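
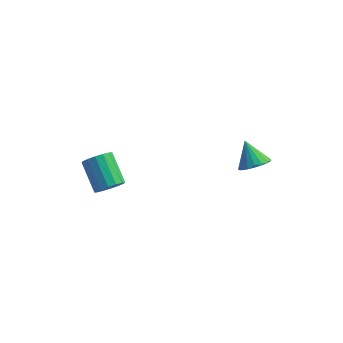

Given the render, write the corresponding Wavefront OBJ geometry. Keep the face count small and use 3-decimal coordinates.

v 3.197 1.546 -2.558
v 4.026 1.796 -2.192
v 2.443 2.294 -1.362
v 3.937 2.115 -2.448
v 3.702 2.321 -2.725
v 3.366 2.373 -2.97
v 2.997 2.262 -3.133
v 2.668 2.009 -3.182
v 2.443 1.664 -3.107
v 2.368 1.295 -2.924
v 2.457 0.977 -2.668
v 2.692 0.77 -2.391
v 3.028 0.718 -2.146
v 3.397 0.829 -1.983
v 3.726 1.082 -1.934
v 3.951 1.427 -2.009
v -2.929 -4.396 -0.195
v -2.373 -3.791 -0.313
v -3.415 -2.619 0.777
v -3.971 -3.224 0.895
v -2.656 -3.746 -0.633
v -3.698 -2.574 0.457
v -3.013 -3.875 -0.836
v -4.055 -2.703 0.255
v -3.347 -4.143 -0.866
v -4.389 -2.971 0.224
v -3.569 -4.479 -0.717
v -4.611 -3.307 0.373
v -3.62 -4.793 -0.428
v -4.662 -3.621 0.662
v -3.485 -5.001 -0.077
v -4.527 -3.829 1.013
v -3.202 -5.046 0.243
v -4.244 -3.874 1.333
v -2.845 -4.917 0.445
v -3.887 -3.745 1.536
v -2.511 -4.649 0.476
v -3.553 -3.477 1.566
v -2.289 -4.313 0.327
v -3.331 -3.141 1.417
v -2.238 -3.999 0.038
v -3.28 -2.827 1.128
f 2 1 4
f 2 4 3
f 4 1 5
f 4 5 3
f 5 1 6
f 5 6 3
f 6 1 7
f 6 7 3
f 7 1 8
f 7 8 3
f 8 1 9
f 8 9 3
f 9 1 10
f 9 10 3
f 10 1 11
f 10 11 3
f 11 1 12
f 11 12 3
f 12 1 13
f 12 13 3
f 13 1 14
f 13 14 3
f 14 1 15
f 14 15 3
f 15 1 16
f 15 16 3
f 16 1 2
f 16 2 3
f 18 17 21
f 18 21 19
f 19 21 22
f 19 22 20
f 21 17 23
f 21 23 22
f 22 23 24
f 22 24 20
f 23 17 25
f 23 25 24
f 24 25 26
f 24 26 20
f 25 17 27
f 25 27 26
f 26 27 28
f 26 28 20
f 27 17 29
f 27 29 28
f 28 29 30
f 28 30 20
f 29 17 31
f 29 31 30
f 30 31 32
f 30 32 20
f 31 17 33
f 31 33 32
f 32 33 34
f 32 34 20
f 33 17 35
f 33 35 34
f 34 35 36
f 34 36 20
f 35 17 37
f 35 37 36
f 36 37 38
f 36 38 20
f 37 17 39
f 37 39 38
f 38 39 40
f 38 40 20
f 39 17 41
f 39 41 40
f 40 41 42
f 40 42 20
f 41 17 18
f 41 18 42
f 42 18 19
f 42 19 20



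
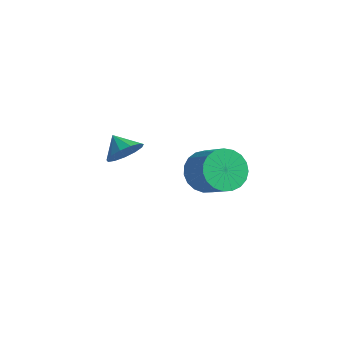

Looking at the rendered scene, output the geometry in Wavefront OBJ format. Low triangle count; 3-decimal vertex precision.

v -1.925 1.104 -3.878
v -1.386 0.967 -4.815
v -0.075 0.819 -4.039
v -0.615 0.956 -3.102
v -1.368 1.416 -4.761
v -0.057 1.269 -3.985
v -1.446 1.812 -4.554
v -0.135 1.664 -3.778
v -1.607 2.085 -4.23
v -0.296 1.937 -3.454
v -1.823 2.188 -3.845
v -0.512 2.041 -3.069
v -2.057 2.104 -3.466
v -0.746 1.957 -2.69
v -2.268 1.847 -3.158
v -0.957 1.7 -2.382
v -2.42 1.462 -2.975
v -1.109 1.314 -2.199
v -2.486 1.014 -2.947
v -1.175 0.867 -2.172
v -2.456 0.582 -3.081
v -1.145 0.435 -2.305
v -2.333 0.24 -3.352
v -1.023 0.093 -2.577
v -2.141 0.048 -3.715
v -0.83 -0.1 -2.939
v -1.911 0.038 -4.105
v -0.6 -0.11 -3.329
v -1.683 0.212 -4.456
v -0.373 0.065 -3.681
v -1.498 0.541 -4.707
v -0.187 0.393 -3.932
v -1.387 -3.713 -0.532
v -0.909 -3.385 0.062
v -2.193 -3.667 0.092
v -1.078 -3.026 -0.184
v -1.346 -2.884 -0.54
v -1.627 -3.006 -0.894
v -1.832 -3.352 -1.133
v -1.896 -3.813 -1.181
v -1.798 -4.242 -1.023
v -1.569 -4.503 -0.709
v -1.283 -4.514 -0.339
v -1.03 -4.27 -0.031
v -0.891 -3.849 0.119
f 2 1 5
f 2 5 3
f 3 5 6
f 3 6 4
f 5 1 7
f 5 7 6
f 6 7 8
f 6 8 4
f 7 1 9
f 7 9 8
f 8 9 10
f 8 10 4
f 9 1 11
f 9 11 10
f 10 11 12
f 10 12 4
f 11 1 13
f 11 13 12
f 12 13 14
f 12 14 4
f 13 1 15
f 13 15 14
f 14 15 16
f 14 16 4
f 15 1 17
f 15 17 16
f 16 17 18
f 16 18 4
f 17 1 19
f 17 19 18
f 18 19 20
f 18 20 4
f 19 1 21
f 19 21 20
f 20 21 22
f 20 22 4
f 21 1 23
f 21 23 22
f 22 23 24
f 22 24 4
f 23 1 25
f 23 25 24
f 24 25 26
f 24 26 4
f 25 1 27
f 25 27 26
f 26 27 28
f 26 28 4
f 27 1 29
f 27 29 28
f 28 29 30
f 28 30 4
f 29 1 31
f 29 31 30
f 30 31 32
f 30 32 4
f 31 1 2
f 31 2 32
f 32 2 3
f 32 3 4
f 34 33 36
f 34 36 35
f 36 33 37
f 36 37 35
f 37 33 38
f 37 38 35
f 38 33 39
f 38 39 35
f 39 33 40
f 39 40 35
f 40 33 41
f 40 41 35
f 41 33 42
f 41 42 35
f 42 33 43
f 42 43 35
f 43 33 44
f 43 44 35
f 44 33 45
f 44 45 35
f 45 33 34
f 45 34 35



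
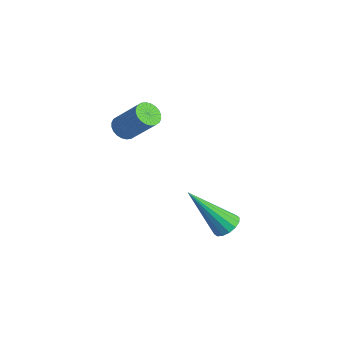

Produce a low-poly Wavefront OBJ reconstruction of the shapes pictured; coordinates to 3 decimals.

v 0.596 -3.542 3.375
v 0.915 -3.318 3.03
v 1.804 -2.875 4.141
v 1.484 -3.098 4.485
v 0.788 -3.166 3.071
v 1.676 -2.723 4.182
v 0.631 -3.07 3.158
v 1.52 -2.627 4.269
v 0.47 -3.046 3.278
v 1.358 -2.603 4.389
v 0.327 -3.098 3.413
v 1.215 -2.655 4.524
v 0.225 -3.217 3.542
v 1.114 -2.774 4.652
v 0.18 -3.386 3.645
v 1.068 -2.943 4.756
v 0.198 -3.578 3.707
v 1.086 -3.135 4.818
v 0.276 -3.765 3.719
v 1.165 -3.322 4.83
v 0.404 -3.917 3.678
v 1.292 -3.474 4.789
v 0.56 -4.013 3.591
v 1.449 -3.57 4.702
v 0.722 -4.037 3.471
v 1.61 -3.594 4.582
v 0.865 -3.985 3.336
v 1.753 -3.542 4.447
v 0.966 -3.866 3.208
v 1.855 -3.423 4.318
v 1.012 -3.697 3.104
v 1.9 -3.254 4.215
v 0.994 -3.505 3.042
v 1.882 -3.062 4.153
v 3.826 -1.424 -0.535
v 4.181 -1.156 -0.195
v 3.014 -2.496 1.155
v 3.944 -0.989 -0.203
v 3.676 -0.939 -0.3
v 3.447 -1.018 -0.46
v 3.32 -1.206 -0.64
v 3.329 -1.453 -0.792
v 3.471 -1.692 -0.876
v 3.707 -1.859 -0.868
v 3.976 -1.909 -0.771
v 4.204 -1.83 -0.611
v 4.331 -1.642 -0.431
v 4.322 -1.395 -0.278
f 2 1 5
f 2 5 3
f 3 5 6
f 3 6 4
f 5 1 7
f 5 7 6
f 6 7 8
f 6 8 4
f 7 1 9
f 7 9 8
f 8 9 10
f 8 10 4
f 9 1 11
f 9 11 10
f 10 11 12
f 10 12 4
f 11 1 13
f 11 13 12
f 12 13 14
f 12 14 4
f 13 1 15
f 13 15 14
f 14 15 16
f 14 16 4
f 15 1 17
f 15 17 16
f 16 17 18
f 16 18 4
f 17 1 19
f 17 19 18
f 18 19 20
f 18 20 4
f 19 1 21
f 19 21 20
f 20 21 22
f 20 22 4
f 21 1 23
f 21 23 22
f 22 23 24
f 22 24 4
f 23 1 25
f 23 25 24
f 24 25 26
f 24 26 4
f 25 1 27
f 25 27 26
f 26 27 28
f 26 28 4
f 27 1 29
f 27 29 28
f 28 29 30
f 28 30 4
f 29 1 31
f 29 31 30
f 30 31 32
f 30 32 4
f 31 1 33
f 31 33 32
f 32 33 34
f 32 34 4
f 33 1 2
f 33 2 34
f 34 2 3
f 34 3 4
f 36 35 38
f 36 38 37
f 38 35 39
f 38 39 37
f 39 35 40
f 39 40 37
f 40 35 41
f 40 41 37
f 41 35 42
f 41 42 37
f 42 35 43
f 42 43 37
f 43 35 44
f 43 44 37
f 44 35 45
f 44 45 37
f 45 35 46
f 45 46 37
f 46 35 47
f 46 47 37
f 47 35 48
f 47 48 37
f 48 35 36
f 48 36 37



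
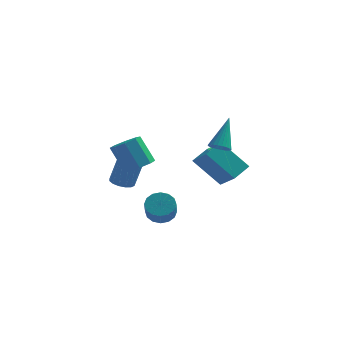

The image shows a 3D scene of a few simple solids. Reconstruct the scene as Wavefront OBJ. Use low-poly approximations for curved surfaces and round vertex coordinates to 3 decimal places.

v -0.856 -2.694 -2.236
v -0.221 -2.341 -1.979
v -0.15 -3.133 -1.067
v -0.784 -3.486 -1.324
v -0.524 -2.157 -1.796
v -0.452 -2.949 -0.884
v -0.915 -2.117 -1.73
v -0.843 -2.908 -0.818
v -1.29 -2.231 -1.8
v -1.219 -3.023 -0.888
v -1.549 -2.47 -1.987
v -1.477 -3.261 -1.075
v -1.622 -2.768 -2.241
v -1.551 -3.56 -1.328
v -1.49 -3.047 -2.493
v -1.419 -3.839 -1.581
v -1.188 -3.231 -2.676
v -1.116 -4.023 -1.764
v -0.797 -3.272 -2.742
v -0.725 -4.063 -1.83
v -0.421 -3.157 -2.672
v -0.35 -3.949 -1.76
v -0.163 -2.919 -2.485
v -0.091 -3.71 -1.573
v -0.089 -2.62 -2.232
v -0.018 -3.412 -1.319
v 1.467 3.025 -3.09
v 2.297 1.851 -2.006
v -0.02 3.35 -1.6
v 0.81 2.177 -0.516
v 2.13 3.923 -2.624
v 2.96 2.75 -1.54
v 0.643 4.249 -1.134
v 1.473 3.075 -0.05
v -2.039 -1.535 0.231
v -1.459 -1.921 0.662
v -2.24 -1.512 2.08
v -2.821 -1.125 1.649
v -1.322 -1.317 0.563
v -2.103 -0.907 1.981
v -1.606 -0.84 0.269
v -2.387 -0.43 1.687
v -2.143 -0.77 -0.047
v -2.924 -0.361 1.371
v -2.62 -1.148 -0.2
v -3.401 -0.739 1.218
v -2.757 -1.753 -0.101
v -3.538 -1.343 1.317
v -2.473 -2.23 0.193
v -3.254 -1.82 1.611
v -1.936 -2.299 0.509
v -2.717 -1.89 1.927
v -3.248 0.502 -1.954
v -2.66 0.764 -2.138
v -2.103 0.881 -0.19
v -2.692 0.618 -0.006
v -2.87 1.036 -2.095
v -2.313 1.153 -0.146
v -3.181 1.166 -2.013
v -2.624 1.282 -0.065
v -3.511 1.117 -1.916
v -2.954 1.234 0.032
v -3.77 0.903 -1.829
v -3.213 1.02 0.119
v -3.889 0.582 -1.776
v -3.332 0.699 0.173
v -3.837 0.239 -1.77
v -3.28 0.356 0.178
v -3.627 -0.033 -1.814
v -3.07 0.084 0.135
v -3.316 -0.162 -1.895
v -2.759 -0.046 0.053
v -2.986 -0.114 -1.992
v -2.429 0.003 -0.044
v -2.727 0.1 -2.079
v -2.17 0.217 -0.131
v -2.608 0.421 -2.133
v -2.051 0.538 -0.184
v 1.491 2.17 -0.008
v 1.869 1.742 0.235
v 1.849 3.39 1.588
v 2.024 1.871 0.101
v 2.097 2.046 -0.049
v 2.079 2.24 -0.193
v 1.971 2.423 -0.308
v 1.79 2.567 -0.378
v 1.564 2.651 -0.392
v 1.326 2.662 -0.347
v 1.114 2.598 -0.25
v 0.959 2.469 -0.117
v 0.885 2.294 0.033
v 0.904 2.1 0.177
v 1.012 1.917 0.293
v 1.192 1.773 0.363
v 1.419 1.689 0.376
v 1.656 1.678 0.331
f 2 1 5
f 2 5 3
f 3 5 6
f 3 6 4
f 5 1 7
f 5 7 6
f 6 7 8
f 6 8 4
f 7 1 9
f 7 9 8
f 8 9 10
f 8 10 4
f 9 1 11
f 9 11 10
f 10 11 12
f 10 12 4
f 11 1 13
f 11 13 12
f 12 13 14
f 12 14 4
f 13 1 15
f 13 15 14
f 14 15 16
f 14 16 4
f 15 1 17
f 15 17 16
f 16 17 18
f 16 18 4
f 17 1 19
f 17 19 18
f 18 19 20
f 18 20 4
f 19 1 21
f 19 21 20
f 20 21 22
f 20 22 4
f 21 1 23
f 21 23 22
f 22 23 24
f 22 24 4
f 23 1 25
f 23 25 24
f 24 25 26
f 24 26 4
f 25 1 2
f 25 2 26
f 26 2 3
f 26 3 4
f 28 30 27
f 31 28 27
f 27 30 29
f 29 31 27
f 28 34 30
f 32 28 31
f 32 34 28
f 30 34 29
f 33 31 29
f 29 34 33
f 33 32 31
f 34 32 33
f 36 35 39
f 36 39 37
f 37 39 40
f 37 40 38
f 39 35 41
f 39 41 40
f 40 41 42
f 40 42 38
f 41 35 43
f 41 43 42
f 42 43 44
f 42 44 38
f 43 35 45
f 43 45 44
f 44 45 46
f 44 46 38
f 45 35 47
f 45 47 46
f 46 47 48
f 46 48 38
f 47 35 49
f 47 49 48
f 48 49 50
f 48 50 38
f 49 35 51
f 49 51 50
f 50 51 52
f 50 52 38
f 51 35 36
f 51 36 52
f 52 36 37
f 52 37 38
f 54 53 57
f 54 57 55
f 55 57 58
f 55 58 56
f 57 53 59
f 57 59 58
f 58 59 60
f 58 60 56
f 59 53 61
f 59 61 60
f 60 61 62
f 60 62 56
f 61 53 63
f 61 63 62
f 62 63 64
f 62 64 56
f 63 53 65
f 63 65 64
f 64 65 66
f 64 66 56
f 65 53 67
f 65 67 66
f 66 67 68
f 66 68 56
f 67 53 69
f 67 69 68
f 68 69 70
f 68 70 56
f 69 53 71
f 69 71 70
f 70 71 72
f 70 72 56
f 71 53 73
f 71 73 72
f 72 73 74
f 72 74 56
f 73 53 75
f 73 75 74
f 74 75 76
f 74 76 56
f 75 53 77
f 75 77 76
f 76 77 78
f 76 78 56
f 77 53 54
f 77 54 78
f 78 54 55
f 78 55 56
f 80 79 82
f 80 82 81
f 82 79 83
f 82 83 81
f 83 79 84
f 83 84 81
f 84 79 85
f 84 85 81
f 85 79 86
f 85 86 81
f 86 79 87
f 86 87 81
f 87 79 88
f 87 88 81
f 88 79 89
f 88 89 81
f 89 79 90
f 89 90 81
f 90 79 91
f 90 91 81
f 91 79 92
f 91 92 81
f 92 79 93
f 92 93 81
f 93 79 94
f 93 94 81
f 94 79 95
f 94 95 81
f 95 79 96
f 95 96 81
f 96 79 80
f 96 80 81



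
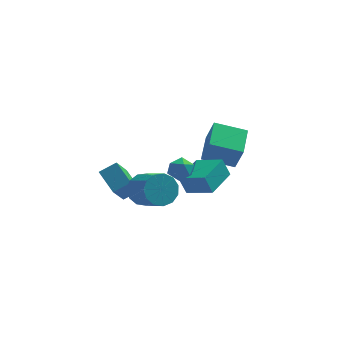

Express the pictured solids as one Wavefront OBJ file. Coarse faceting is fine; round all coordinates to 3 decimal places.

v -2.718 -1.843 0.622
v -2.081 -1.125 1.048
v -1.205 -2.459 1.984
v -1.842 -3.177 1.558
v -2.545 -1.174 1.413
v -1.669 -2.508 2.349
v -3.063 -1.436 1.526
v -2.187 -2.769 2.462
v -3.472 -1.826 1.352
v -2.596 -3.16 2.288
v -3.642 -2.222 0.947
v -2.766 -3.556 1.883
v -3.518 -2.498 0.438
v -2.642 -3.832 1.374
v -3.14 -2.566 -0.012
v -2.264 -3.899 0.924
v -2.629 -2.404 -0.261
v -1.752 -3.738 0.675
v -2.145 -2.065 -0.23
v -1.269 -3.398 0.706
v -1.844 -1.655 0.072
v -0.967 -2.988 1.008
v -1.82 -1.305 0.548
v -0.944 -2.638 1.485
v -0.403 0.14 -1.158
v -0.837 0.271 -0.036
v 0.649 1.899 -0.957
v 0.215 2.03 0.165
v 0.965 -0.75 -0.525
v 0.531 -0.619 0.597
v 2.017 1.009 -0.324
v 1.583 1.14 0.798
v -0.69 -0.844 2.429
v -0.057 -1.192 2.064
v -1.483 -1.308 1.496
v -0.85 -1.656 1.131
v -1.111 -1.937 1.844
v -0.621 -1.65 2.421
v -0.919 -0.85 1.139
v -0.429 -0.563 1.716
v -0.199 -1.196 1.267
v -0.317 -1.868 1.702
v -1.223 -0.632 1.858
v -1.341 -1.304 2.293
v -3.822 -1.059 -0.732
v -4.359 -2.147 0.677
v -4.566 0.221 -0.027
v -5.103 -0.867 1.382
v -2.877 -0.813 -0.182
v -3.414 -1.901 1.227
v -3.621 0.467 0.523
v -4.158 -0.621 1.932
v 0.536 3.306 -0.661
v 0.954 2.779 0.943
v 0.898 5.172 -0.143
v 1.316 4.645 1.462
v 2.424 3.095 -1.222
v 2.842 2.568 0.383
v 2.786 4.961 -0.703
v 3.204 4.434 0.901
f 2 1 5
f 2 5 3
f 3 5 6
f 3 6 4
f 5 1 7
f 5 7 6
f 6 7 8
f 6 8 4
f 7 1 9
f 7 9 8
f 8 9 10
f 8 10 4
f 9 1 11
f 9 11 10
f 10 11 12
f 10 12 4
f 11 1 13
f 11 13 12
f 12 13 14
f 12 14 4
f 13 1 15
f 13 15 14
f 14 15 16
f 14 16 4
f 15 1 17
f 15 17 16
f 16 17 18
f 16 18 4
f 17 1 19
f 17 19 18
f 18 19 20
f 18 20 4
f 19 1 21
f 19 21 20
f 20 21 22
f 20 22 4
f 21 1 23
f 21 23 22
f 22 23 24
f 22 24 4
f 23 1 2
f 23 2 24
f 24 2 3
f 24 3 4
f 26 28 25
f 29 26 25
f 25 28 27
f 27 29 25
f 26 32 28
f 30 26 29
f 30 32 26
f 28 32 27
f 31 29 27
f 27 32 31
f 31 30 29
f 32 30 31
f 33 44 38
f 33 38 34
f 33 34 40
f 33 40 43
f 33 43 44
f 34 38 42
f 38 44 37
f 44 43 35
f 43 40 39
f 40 34 41
f 36 42 37
f 36 37 35
f 36 35 39
f 36 39 41
f 36 41 42
f 37 42 38
f 35 37 44
f 39 35 43
f 41 39 40
f 42 41 34
f 46 48 45
f 49 46 45
f 45 48 47
f 47 49 45
f 46 52 48
f 50 46 49
f 50 52 46
f 48 52 47
f 51 49 47
f 47 52 51
f 51 50 49
f 52 50 51
f 54 56 53
f 57 54 53
f 53 56 55
f 55 57 53
f 54 60 56
f 58 54 57
f 58 60 54
f 56 60 55
f 59 57 55
f 55 60 59
f 59 58 57
f 60 58 59



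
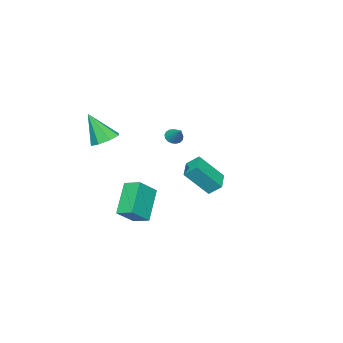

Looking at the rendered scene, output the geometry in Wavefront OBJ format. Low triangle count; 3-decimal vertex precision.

v -3.271 -0.454 0.696
v -2.832 -0.711 0.668
v -2.789 0.294 1.424
v -2.815 -0.546 0.488
v -2.902 -0.361 0.356
v -3.074 -0.196 0.302
v -3.292 -0.091 0.337
v -3.504 -0.069 0.455
v -3.663 -0.135 0.628
v -3.733 -0.274 0.816
v -3.696 -0.454 0.977
v -3.563 -0.634 1.073
v -3.362 -0.773 1.083
v -3.141 -0.838 1.004
v -2.949 -0.816 0.854
v -0.093 3.761 -0.516
v -0.284 4.389 0.024
v 0.987 4.314 -0.776
v 0.796 4.941 -0.235
v 0.704 2.839 0.835
v 0.513 3.466 1.376
v 1.784 3.391 0.576
v 1.593 4.019 1.116
v 0.77 -0.241 -3.822
v -0.56 -0.67 -2.309
v 0.773 0.71 -3.55
v -0.557 0.282 -2.037
v 1.877 -0.502 -2.923
v 0.547 -0.93 -1.41
v 1.88 0.45 -2.651
v 0.55 0.021 -1.138
v 3.595 0.089 2.801
v 4.365 0.267 2.781
v 3.825 -0.729 4.399
v 4.034 0.697 3.049
v 3.447 0.771 3.171
v 2.946 0.445 3.077
v 2.826 -0.089 2.821
v 3.156 -0.519 2.553
v 3.743 -0.593 2.431
v 4.244 -0.268 2.525
f 2 1 4
f 2 4 3
f 4 1 5
f 4 5 3
f 5 1 6
f 5 6 3
f 6 1 7
f 6 7 3
f 7 1 8
f 7 8 3
f 8 1 9
f 8 9 3
f 9 1 10
f 9 10 3
f 10 1 11
f 10 11 3
f 11 1 12
f 11 12 3
f 12 1 13
f 12 13 3
f 13 1 14
f 13 14 3
f 14 1 15
f 14 15 3
f 15 1 2
f 15 2 3
f 17 19 16
f 20 17 16
f 16 19 18
f 18 20 16
f 17 23 19
f 21 17 20
f 21 23 17
f 19 23 18
f 22 20 18
f 18 23 22
f 22 21 20
f 23 21 22
f 25 27 24
f 28 25 24
f 24 27 26
f 26 28 24
f 25 31 27
f 29 25 28
f 29 31 25
f 27 31 26
f 30 28 26
f 26 31 30
f 30 29 28
f 31 29 30
f 33 32 35
f 33 35 34
f 35 32 36
f 35 36 34
f 36 32 37
f 36 37 34
f 37 32 38
f 37 38 34
f 38 32 39
f 38 39 34
f 39 32 40
f 39 40 34
f 40 32 41
f 40 41 34
f 41 32 33
f 41 33 34



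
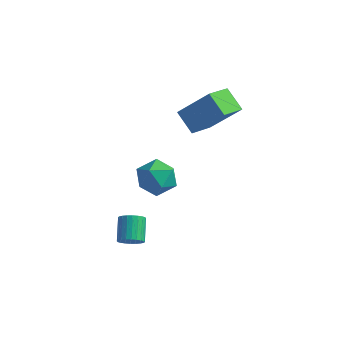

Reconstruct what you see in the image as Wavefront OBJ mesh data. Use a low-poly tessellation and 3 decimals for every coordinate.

v 2.711 -3.485 0.84
v 3.471 -3.801 1.285
v 1.829 -4.119 1.895
v 2.589 -4.435 2.34
v 2.405 -3.518 2.322
v 2.95 -3.126 1.671
v 2.35 -4.794 1.509
v 2.895 -4.402 0.858
v 3.247 -4.611 1.699
v 3.282 -3.822 2.202
v 2.018 -4.098 0.978
v 2.053 -3.309 1.481
v 1.614 -4.291 -2.711
v 1.989 -4.445 -2.31
v 1.56 -3.602 -1.588
v 1.186 -3.449 -1.989
v 2.105 -4.291 -2.421
v 1.676 -3.448 -1.699
v 2.146 -4.137 -2.576
v 1.717 -3.294 -1.854
v 2.106 -4.006 -2.752
v 1.677 -3.163 -2.03
v 1.992 -3.919 -2.921
v 1.563 -3.076 -2.199
v 1.82 -3.889 -3.059
v 1.391 -3.046 -2.337
v 1.616 -3.92 -3.144
v 1.187 -3.077 -2.421
v 1.413 -4.008 -3.162
v 0.984 -3.165 -2.44
v 1.24 -4.138 -3.112
v 0.811 -3.295 -2.39
v 1.124 -4.292 -3.001
v 0.695 -3.449 -2.279
v 1.083 -4.446 -2.846
v 0.654 -3.603 -2.124
v 1.123 -4.577 -2.67
v 0.694 -3.734 -1.948
v 1.237 -4.664 -2.501
v 0.808 -3.821 -1.779
v 1.409 -4.694 -2.363
v 0.98 -3.851 -1.641
v 1.613 -4.663 -2.279
v 1.184 -3.82 -1.556
v 1.816 -4.575 -2.26
v 1.387 -3.732 -1.538
v 2.211 -0.225 1.532
v 1.308 0.153 2.276
v 2.386 1.051 1.094
v 1.482 1.429 1.838
v 3.538 0.091 2.982
v 2.634 0.469 3.726
v 3.712 1.367 2.544
v 2.809 1.745 3.288
f 1 12 6
f 1 6 2
f 1 2 8
f 1 8 11
f 1 11 12
f 2 6 10
f 6 12 5
f 12 11 3
f 11 8 7
f 8 2 9
f 4 10 5
f 4 5 3
f 4 3 7
f 4 7 9
f 4 9 10
f 5 10 6
f 3 5 12
f 7 3 11
f 9 7 8
f 10 9 2
f 14 13 17
f 14 17 15
f 15 17 18
f 15 18 16
f 17 13 19
f 17 19 18
f 18 19 20
f 18 20 16
f 19 13 21
f 19 21 20
f 20 21 22
f 20 22 16
f 21 13 23
f 21 23 22
f 22 23 24
f 22 24 16
f 23 13 25
f 23 25 24
f 24 25 26
f 24 26 16
f 25 13 27
f 25 27 26
f 26 27 28
f 26 28 16
f 27 13 29
f 27 29 28
f 28 29 30
f 28 30 16
f 29 13 31
f 29 31 30
f 30 31 32
f 30 32 16
f 31 13 33
f 31 33 32
f 32 33 34
f 32 34 16
f 33 13 35
f 33 35 34
f 34 35 36
f 34 36 16
f 35 13 37
f 35 37 36
f 36 37 38
f 36 38 16
f 37 13 39
f 37 39 38
f 38 39 40
f 38 40 16
f 39 13 41
f 39 41 40
f 40 41 42
f 40 42 16
f 41 13 43
f 41 43 42
f 42 43 44
f 42 44 16
f 43 13 45
f 43 45 44
f 44 45 46
f 44 46 16
f 45 13 14
f 45 14 46
f 46 14 15
f 46 15 16
f 48 50 47
f 51 48 47
f 47 50 49
f 49 51 47
f 48 54 50
f 52 48 51
f 52 54 48
f 50 54 49
f 53 51 49
f 49 54 53
f 53 52 51
f 54 52 53



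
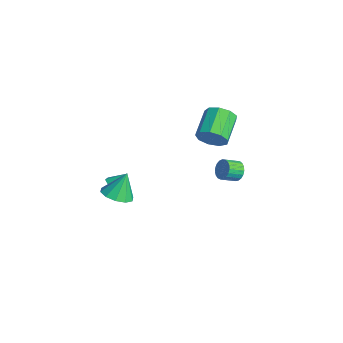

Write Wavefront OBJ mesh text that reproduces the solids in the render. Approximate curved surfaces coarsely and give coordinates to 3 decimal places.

v -2.645 -3.497 -2.854
v -2.062 -2.992 -3.211
v -2.635 -2.883 -1.966
v -2.596 -2.8 -3.337
v -3.153 -2.935 -3.238
v -3.472 -3.333 -2.959
v -3.404 -3.808 -2.631
v -2.981 -4.138 -2.407
v -2.4 -4.168 -2.392
v -1.934 -3.884 -2.594
v -1.801 -3.42 -2.917
v 2.213 2.49 0.413
v 2.802 2.711 0.804
v 2.855 1.731 1.277
v 2.267 1.51 0.887
v 2.569 2.788 0.99
v 2.623 1.808 1.463
v 2.275 2.814 1.076
v 2.328 1.833 1.549
v 1.97 2.783 1.048
v 2.023 1.803 1.521
v 1.707 2.702 0.91
v 1.761 1.722 1.383
v 1.532 2.584 0.686
v 1.585 1.604 1.159
v 1.474 2.45 0.415
v 1.528 1.47 0.888
v 1.545 2.323 0.144
v 1.598 1.343 0.617
v 1.731 2.225 -0.081
v 1.784 1.245 0.392
v 2 2.173 -0.22
v 2.054 1.192 0.253
v 2.306 2.175 -0.25
v 2.36 1.195 0.224
v 2.596 2.232 -0.165
v 2.65 1.252 0.309
v 2.82 2.334 0.02
v 2.874 1.353 0.494
v 2.939 2.462 0.273
v 2.993 1.482 0.747
v 2.933 2.596 0.55
v 2.986 1.615 1.024
v -0.112 -4.368 -1.58
v 0.655 -3.648 -1.824
v -0.268 -3.632 0.1
v 0.065 -3.386 -1.993
v -0.593 -3.499 -2.005
v -1.067 -3.944 -1.854
v -1.176 -4.551 -1.598
v -0.879 -5.088 -1.336
v -0.289 -5.35 -1.166
v 0.369 -5.236 -1.155
v 0.843 -4.791 -1.305
v 0.952 -4.184 -1.561
v -2.661 2.841 -0.223
v -1.951 3.164 0.524
v -3.489 4.402 1.45
v -4.199 4.079 0.703
v -1.933 3.621 -0.056
v -3.471 4.859 0.87
v -2.255 3.713 -0.714
v -3.793 4.951 0.212
v -2.768 3.397 -1.143
v -4.305 4.635 -0.217
v -3.23 2.821 -1.141
v -4.768 4.059 -0.215
v -3.426 2.254 -0.709
v -4.964 3.492 0.217
v -3.265 1.962 -0.05
v -4.802 3.2 0.876
v -2.821 2.082 0.528
v -4.358 3.319 1.454
v -2.302 2.556 0.755
v -3.839 3.794 1.681
f 2 1 4
f 2 4 3
f 4 1 5
f 4 5 3
f 5 1 6
f 5 6 3
f 6 1 7
f 6 7 3
f 7 1 8
f 7 8 3
f 8 1 9
f 8 9 3
f 9 1 10
f 9 10 3
f 10 1 11
f 10 11 3
f 11 1 2
f 11 2 3
f 13 12 16
f 13 16 14
f 14 16 17
f 14 17 15
f 16 12 18
f 16 18 17
f 17 18 19
f 17 19 15
f 18 12 20
f 18 20 19
f 19 20 21
f 19 21 15
f 20 12 22
f 20 22 21
f 21 22 23
f 21 23 15
f 22 12 24
f 22 24 23
f 23 24 25
f 23 25 15
f 24 12 26
f 24 26 25
f 25 26 27
f 25 27 15
f 26 12 28
f 26 28 27
f 27 28 29
f 27 29 15
f 28 12 30
f 28 30 29
f 29 30 31
f 29 31 15
f 30 12 32
f 30 32 31
f 31 32 33
f 31 33 15
f 32 12 34
f 32 34 33
f 33 34 35
f 33 35 15
f 34 12 36
f 34 36 35
f 35 36 37
f 35 37 15
f 36 12 38
f 36 38 37
f 37 38 39
f 37 39 15
f 38 12 40
f 38 40 39
f 39 40 41
f 39 41 15
f 40 12 42
f 40 42 41
f 41 42 43
f 41 43 15
f 42 12 13
f 42 13 43
f 43 13 14
f 43 14 15
f 45 44 47
f 45 47 46
f 47 44 48
f 47 48 46
f 48 44 49
f 48 49 46
f 49 44 50
f 49 50 46
f 50 44 51
f 50 51 46
f 51 44 52
f 51 52 46
f 52 44 53
f 52 53 46
f 53 44 54
f 53 54 46
f 54 44 55
f 54 55 46
f 55 44 45
f 55 45 46
f 57 56 60
f 57 60 58
f 58 60 61
f 58 61 59
f 60 56 62
f 60 62 61
f 61 62 63
f 61 63 59
f 62 56 64
f 62 64 63
f 63 64 65
f 63 65 59
f 64 56 66
f 64 66 65
f 65 66 67
f 65 67 59
f 66 56 68
f 66 68 67
f 67 68 69
f 67 69 59
f 68 56 70
f 68 70 69
f 69 70 71
f 69 71 59
f 70 56 72
f 70 72 71
f 71 72 73
f 71 73 59
f 72 56 74
f 72 74 73
f 73 74 75
f 73 75 59
f 74 56 57
f 74 57 75
f 75 57 58
f 75 58 59



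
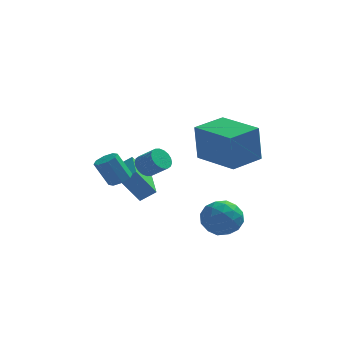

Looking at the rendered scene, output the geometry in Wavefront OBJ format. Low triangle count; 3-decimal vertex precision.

v 0.549 -2.24 -0.081
v 0.414 -2.218 1.693
v 1.731 -1.135 -0.006
v 1.596 -1.113 1.769
v 2.024 -3.827 0.051
v 1.889 -3.805 1.826
v 3.206 -2.722 0.127
v 3.071 -2.7 1.901
v -1.596 -3.674 0.123
v -1.22 -3.704 -0.305
v -0.528 -4.077 0.33
v -0.904 -4.046 0.757
v -1.181 -3.472 -0.212
v -0.489 -3.844 0.423
v -1.224 -3.279 -0.052
v -0.532 -3.651 0.583
v -1.34 -3.165 0.142
v -0.648 -3.537 0.777
v -1.507 -3.151 0.332
v -0.815 -3.523 0.967
v -1.692 -3.241 0.481
v -1 -3.613 1.116
v -1.858 -3.417 0.559
v -1.166 -3.789 1.194
v -1.972 -3.643 0.55
v -1.28 -4.016 1.185
v -2.011 -3.876 0.457
v -1.319 -4.248 1.092
v -1.968 -4.069 0.297
v -1.276 -4.441 0.932
v -1.852 -4.183 0.103
v -1.16 -4.555 0.738
v -1.685 -4.197 -0.087
v -0.993 -4.569 0.548
v -1.5 -4.107 -0.236
v -0.808 -4.479 0.399
v -1.334 -3.931 -0.314
v -0.642 -4.303 0.321
v -2.849 0.233 -2.8
v -2.131 0.344 -2.303
v -3.104 2.235 -2.879
v -2.387 2.346 -2.382
v -1.973 0.294 -4.078
v -1.256 0.405 -3.581
v -2.229 2.296 -4.157
v -1.511 2.407 -3.66
v -2.79 -0.16 -2.513
v -2.357 -0.47 -2.258
v -2.998 -0.37 -1.051
v -3.43 -0.06 -1.307
v -2.278 -0.025 -2.253
v -2.918 0.074 -1.046
v -2.498 0.34 -2.4
v -3.139 0.44 -1.193
v -2.889 0.413 -2.614
v -3.53 0.513 -1.407
v -3.222 0.15 -2.769
v -3.863 0.25 -1.562
v -3.302 -0.294 -2.774
v -3.942 -0.195 -1.567
v -3.081 -0.66 -2.627
v -3.722 -0.56 -1.42
v -2.69 -0.733 -2.413
v -3.331 -0.633 -1.206
v 0.67 -2.564 -3.312
v 1.109 -2.262 -4.145
v 2.071 -3.118 -2.775
v 2.51 -2.816 -3.608
v 2.174 -2.152 -2.957
v 1.308 -1.81 -3.29
v 1.872 -3.57 -3.63
v 1.006 -3.228 -3.963
v 1.851 -2.885 -4.342
v 2.038 -2.008 -3.926
v 1.142 -3.372 -2.994
v 1.329 -2.495 -2.578
v 0.767 -2.365 -3.776
v 2.413 -3.015 -3.144
v 2.216 -2.625 -2.762
v 2.474 -2.448 -3.251
v 0.884 -2.098 -3.273
v 1.142 -1.921 -3.763
v 1.768 -1.856 -3.064
v 2.038 -3.459 -3.157
v 2.296 -3.282 -3.647
v 0.706 -2.932 -3.669
v 0.964 -2.755 -4.158
v 1.412 -3.524 -3.856
v 1.461 -2.553 -4.381
v 2.284 -2.878 -4.065
v 1.909 -3.322 -4.078
v 1.4 -3.121 -4.274
v 1.571 -2.038 -4.136
v 2.394 -2.363 -3.82
v 2.197 -1.973 -3.438
v 1.688 -1.771 -3.634
v 2.007 -2.403 -4.252
v 0.786 -3.017 -3.1
v 1.609 -3.342 -2.784
v 1.492 -3.609 -3.286
v 0.983 -3.407 -3.482
v 0.896 -2.502 -2.855
v 1.719 -2.827 -2.539
v 1.78 -2.259 -2.646
v 1.271 -2.058 -2.842
v 1.173 -2.977 -2.668
f 2 4 1
f 5 2 1
f 1 4 3
f 3 5 1
f 2 8 4
f 6 2 5
f 6 8 2
f 4 8 3
f 7 5 3
f 3 8 7
f 7 6 5
f 8 6 7
f 10 9 13
f 10 13 11
f 11 13 14
f 11 14 12
f 13 9 15
f 13 15 14
f 14 15 16
f 14 16 12
f 15 9 17
f 15 17 16
f 16 17 18
f 16 18 12
f 17 9 19
f 17 19 18
f 18 19 20
f 18 20 12
f 19 9 21
f 19 21 20
f 20 21 22
f 20 22 12
f 21 9 23
f 21 23 22
f 22 23 24
f 22 24 12
f 23 9 25
f 23 25 24
f 24 25 26
f 24 26 12
f 25 9 27
f 25 27 26
f 26 27 28
f 26 28 12
f 27 9 29
f 27 29 28
f 28 29 30
f 28 30 12
f 29 9 31
f 29 31 30
f 30 31 32
f 30 32 12
f 31 9 33
f 31 33 32
f 32 33 34
f 32 34 12
f 33 9 35
f 33 35 34
f 34 35 36
f 34 36 12
f 35 9 37
f 35 37 36
f 36 37 38
f 36 38 12
f 37 9 10
f 37 10 38
f 38 10 11
f 38 11 12
f 40 42 39
f 43 40 39
f 39 42 41
f 41 43 39
f 40 46 42
f 44 40 43
f 44 46 40
f 42 46 41
f 45 43 41
f 41 46 45
f 45 44 43
f 46 44 45
f 48 47 51
f 48 51 49
f 49 51 52
f 49 52 50
f 51 47 53
f 51 53 52
f 52 53 54
f 52 54 50
f 53 47 55
f 53 55 54
f 54 55 56
f 54 56 50
f 55 47 57
f 55 57 56
f 56 57 58
f 56 58 50
f 57 47 59
f 57 59 58
f 58 59 60
f 58 60 50
f 59 47 61
f 59 61 60
f 60 61 62
f 60 62 50
f 61 47 63
f 61 63 62
f 62 63 64
f 62 64 50
f 63 47 48
f 63 48 64
f 64 48 49
f 64 49 50
f 65 102 81
f 102 76 105
f 81 105 70
f 102 105 81
f 65 81 77
f 81 70 82
f 77 82 66
f 81 82 77
f 65 77 86
f 77 66 87
f 86 87 72
f 77 87 86
f 65 86 98
f 86 72 101
f 98 101 75
f 86 101 98
f 65 98 102
f 98 75 106
f 102 106 76
f 98 106 102
f 66 82 93
f 82 70 96
f 93 96 74
f 82 96 93
f 70 105 83
f 105 76 104
f 83 104 69
f 105 104 83
f 76 106 103
f 106 75 99
f 103 99 67
f 106 99 103
f 75 101 100
f 101 72 88
f 100 88 71
f 101 88 100
f 72 87 92
f 87 66 89
f 92 89 73
f 87 89 92
f 68 94 80
f 94 74 95
f 80 95 69
f 94 95 80
f 68 80 78
f 80 69 79
f 78 79 67
f 80 79 78
f 68 78 85
f 78 67 84
f 85 84 71
f 78 84 85
f 68 85 90
f 85 71 91
f 90 91 73
f 85 91 90
f 68 90 94
f 90 73 97
f 94 97 74
f 90 97 94
f 69 95 83
f 95 74 96
f 83 96 70
f 95 96 83
f 67 79 103
f 79 69 104
f 103 104 76
f 79 104 103
f 71 84 100
f 84 67 99
f 100 99 75
f 84 99 100
f 73 91 92
f 91 71 88
f 92 88 72
f 91 88 92
f 74 97 93
f 97 73 89
f 93 89 66
f 97 89 93



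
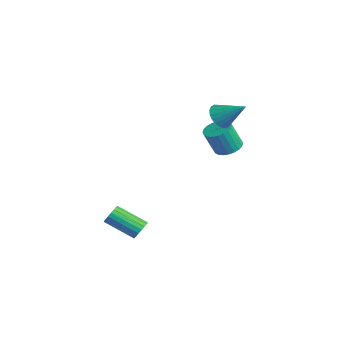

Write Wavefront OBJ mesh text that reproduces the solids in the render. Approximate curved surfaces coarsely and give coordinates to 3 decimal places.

v 0.545 2.706 2.392
v 1.031 1.98 2.495
v 1.755 3.674 3.508
v 1.182 2.131 2.198
v 1.224 2.383 1.936
v 1.148 2.69 1.752
v 0.968 2.999 1.678
v 0.714 3.259 1.729
v 0.431 3.422 1.894
v 0.168 3.462 2.145
v -0.03 3.371 2.439
v -0.129 3.165 2.724
v -0.111 2.88 2.953
v 0.02 2.564 3.084
v 0.242 2.273 3.096
v 0.516 2.057 2.986
v 0.795 1.953 2.773
v 0.103 3.42 -0.381
v 0.697 2.839 -0.636
v 0.692 2.138 0.945
v 0.097 2.72 1.201
v 0.895 3.091 -0.524
v 0.89 2.39 1.058
v 0.972 3.393 -0.39
v 0.967 2.693 1.192
v 0.917 3.699 -0.255
v 0.912 2.999 1.327
v 0.738 3.963 -0.138
v 0.732 3.263 1.444
v 0.462 4.144 -0.059
v 0.456 3.444 1.523
v 0.131 4.215 -0.029
v 0.126 3.515 1.553
v -0.204 4.165 -0.052
v -0.209 3.465 1.53
v -0.492 4.002 -0.125
v -0.497 3.301 1.456
v -0.69 3.75 -0.238
v -0.695 3.049 1.344
v -0.767 3.447 -0.372
v -0.772 2.747 1.21
v -0.712 3.141 -0.507
v -0.717 2.441 1.075
v -0.532 2.877 -0.624
v -0.538 2.177 0.958
v -0.256 2.696 -0.703
v -0.262 1.996 0.879
v 0.074 2.625 -0.733
v 0.069 1.925 0.849
v 0.409 2.675 -0.71
v 0.404 1.975 0.872
v 3.259 -3.151 -3.954
v 3.702 -3.616 -4.055
v 2.563 -4.914 -3.067
v 2.121 -4.449 -2.966
v 3.787 -3.499 -3.804
v 2.648 -4.798 -2.816
v 3.768 -3.314 -3.583
v 2.629 -4.613 -2.595
v 3.647 -3.096 -3.436
v 2.509 -4.395 -2.447
v 3.45 -2.889 -3.391
v 2.312 -4.188 -2.402
v 3.215 -2.734 -3.457
v 2.077 -4.033 -2.469
v 2.989 -2.661 -3.622
v 1.851 -3.96 -2.634
v 2.817 -2.686 -3.853
v 1.678 -3.984 -2.865
v 2.732 -2.802 -4.104
v 1.593 -4.101 -3.116
v 2.751 -2.987 -4.325
v 1.612 -4.286 -3.337
v 2.871 -3.205 -4.473
v 1.733 -4.504 -3.484
v 3.068 -3.412 -4.518
v 1.93 -4.711 -3.529
v 3.303 -3.567 -4.451
v 2.165 -4.866 -3.463
v 3.529 -3.64 -4.286
v 2.391 -4.939 -3.298
f 2 1 4
f 2 4 3
f 4 1 5
f 4 5 3
f 5 1 6
f 5 6 3
f 6 1 7
f 6 7 3
f 7 1 8
f 7 8 3
f 8 1 9
f 8 9 3
f 9 1 10
f 9 10 3
f 10 1 11
f 10 11 3
f 11 1 12
f 11 12 3
f 12 1 13
f 12 13 3
f 13 1 14
f 13 14 3
f 14 1 15
f 14 15 3
f 15 1 16
f 15 16 3
f 16 1 17
f 16 17 3
f 17 1 2
f 17 2 3
f 19 18 22
f 19 22 20
f 20 22 23
f 20 23 21
f 22 18 24
f 22 24 23
f 23 24 25
f 23 25 21
f 24 18 26
f 24 26 25
f 25 26 27
f 25 27 21
f 26 18 28
f 26 28 27
f 27 28 29
f 27 29 21
f 28 18 30
f 28 30 29
f 29 30 31
f 29 31 21
f 30 18 32
f 30 32 31
f 31 32 33
f 31 33 21
f 32 18 34
f 32 34 33
f 33 34 35
f 33 35 21
f 34 18 36
f 34 36 35
f 35 36 37
f 35 37 21
f 36 18 38
f 36 38 37
f 37 38 39
f 37 39 21
f 38 18 40
f 38 40 39
f 39 40 41
f 39 41 21
f 40 18 42
f 40 42 41
f 41 42 43
f 41 43 21
f 42 18 44
f 42 44 43
f 43 44 45
f 43 45 21
f 44 18 46
f 44 46 45
f 45 46 47
f 45 47 21
f 46 18 48
f 46 48 47
f 47 48 49
f 47 49 21
f 48 18 50
f 48 50 49
f 49 50 51
f 49 51 21
f 50 18 19
f 50 19 51
f 51 19 20
f 51 20 21
f 53 52 56
f 53 56 54
f 54 56 57
f 54 57 55
f 56 52 58
f 56 58 57
f 57 58 59
f 57 59 55
f 58 52 60
f 58 60 59
f 59 60 61
f 59 61 55
f 60 52 62
f 60 62 61
f 61 62 63
f 61 63 55
f 62 52 64
f 62 64 63
f 63 64 65
f 63 65 55
f 64 52 66
f 64 66 65
f 65 66 67
f 65 67 55
f 66 52 68
f 66 68 67
f 67 68 69
f 67 69 55
f 68 52 70
f 68 70 69
f 69 70 71
f 69 71 55
f 70 52 72
f 70 72 71
f 71 72 73
f 71 73 55
f 72 52 74
f 72 74 73
f 73 74 75
f 73 75 55
f 74 52 76
f 74 76 75
f 75 76 77
f 75 77 55
f 76 52 78
f 76 78 77
f 77 78 79
f 77 79 55
f 78 52 80
f 78 80 79
f 79 80 81
f 79 81 55
f 80 52 53
f 80 53 81
f 81 53 54
f 81 54 55



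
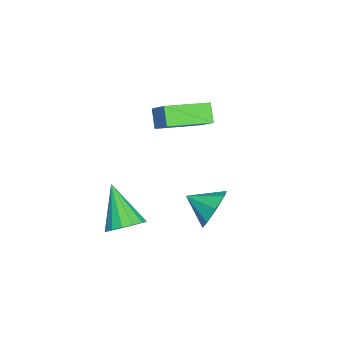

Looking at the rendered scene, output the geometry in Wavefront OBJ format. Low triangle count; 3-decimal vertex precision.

v 2.311 -0.025 -1.493
v 3.002 0.15 -0.85
v 2.149 -1.175 -1.007
v 2.337 0.346 -0.608
v 1.657 0.325 -0.884
v 1.36 0.1 -1.517
v 1.62 -0.199 -2.136
v 2.285 -0.395 -2.378
v 2.966 -0.374 -2.102
v 3.263 -0.149 -1.469
v -2.214 -3.405 0.411
v -1.579 -2.776 1.166
v -3.366 -1.727 -0.017
v -2.731 -1.098 0.737
v -1.589 -3.162 -0.317
v -0.954 -2.533 0.437
v -2.741 -1.484 -0.746
v -2.106 -0.855 0.009
v 2.475 -3.491 -3.047
v 3.156 -3.88 -2.694
v 1.245 -4.329 -1.593
v 3.13 -3.485 -2.489
v 2.928 -3.092 -2.434
v 2.604 -2.806 -2.543
v 2.246 -2.704 -2.787
v 1.95 -2.813 -3.1
v 1.794 -3.103 -3.4
v 1.821 -3.497 -3.604
v 2.023 -3.89 -3.66
v 2.346 -4.176 -3.551
v 2.704 -4.278 -3.307
v 3.001 -4.17 -2.993
f 2 1 4
f 2 4 3
f 4 1 5
f 4 5 3
f 5 1 6
f 5 6 3
f 6 1 7
f 6 7 3
f 7 1 8
f 7 8 3
f 8 1 9
f 8 9 3
f 9 1 10
f 9 10 3
f 10 1 2
f 10 2 3
f 12 14 11
f 15 12 11
f 11 14 13
f 13 15 11
f 12 18 14
f 16 12 15
f 16 18 12
f 14 18 13
f 17 15 13
f 13 18 17
f 17 16 15
f 18 16 17
f 20 19 22
f 20 22 21
f 22 19 23
f 22 23 21
f 23 19 24
f 23 24 21
f 24 19 25
f 24 25 21
f 25 19 26
f 25 26 21
f 26 19 27
f 26 27 21
f 27 19 28
f 27 28 21
f 28 19 29
f 28 29 21
f 29 19 30
f 29 30 21
f 30 19 31
f 30 31 21
f 31 19 32
f 31 32 21
f 32 19 20
f 32 20 21



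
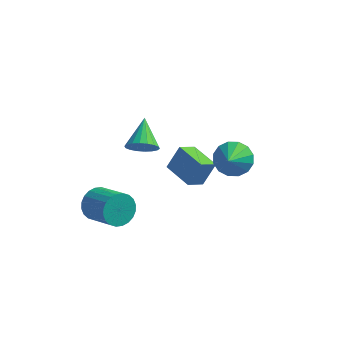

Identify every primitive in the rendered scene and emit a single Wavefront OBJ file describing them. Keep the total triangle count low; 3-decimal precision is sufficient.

v 3.235 -0.717 1.713
v 3.811 -0.157 2.358
v 3.345 -2.023 2.747
v 3.308 -0.075 2.515
v 2.786 -0.165 2.457
v 2.384 -0.403 2.2
v 2.21 -0.724 1.812
v 2.311 -1.044 1.397
v 2.659 -1.276 1.067
v 3.162 -1.359 0.91
v 3.685 -1.269 0.968
v 4.086 -1.031 1.226
v 4.26 -0.709 1.613
v 4.159 -0.39 2.028
v -3.56 -1.741 -3.085
v -2.968 -1.433 -3.829
v -1.448 -2.35 -3
v -2.04 -2.659 -2.255
v -2.93 -1.14 -3.575
v -1.409 -2.057 -2.746
v -2.988 -0.938 -3.246
v -1.467 -1.855 -2.417
v -3.132 -0.858 -2.893
v -1.612 -1.775 -2.063
v -3.342 -0.913 -2.569
v -1.822 -1.83 -1.739
v -3.586 -1.094 -2.323
v -2.065 -2.011 -1.493
v -3.825 -1.374 -2.193
v -2.304 -2.291 -1.364
v -4.024 -1.709 -2.199
v -2.503 -2.626 -1.37
v -4.152 -2.05 -2.34
v -2.632 -2.967 -1.511
v -4.191 -2.343 -2.594
v -2.67 -3.26 -1.765
v -4.133 -2.545 -2.923
v -2.612 -3.462 -2.094
v -3.988 -2.625 -3.277
v -2.468 -3.542 -2.447
v -3.778 -2.57 -3.601
v -2.258 -3.487 -2.771
v -3.535 -2.389 -3.847
v -2.014 -3.306 -3.017
v -3.296 -2.109 -3.976
v -1.775 -3.026 -3.147
v -3.097 -1.774 -3.97
v -1.576 -2.691 -3.141
v 0.432 0.798 -2.676
v 0.944 1.382 -1.37
v -1.047 1.817 -2.552
v -0.535 2.401 -1.246
v 0.975 1.659 -3.274
v 1.487 2.243 -1.968
v -0.504 2.678 -3.15
v 0.008 3.262 -1.844
v -2.471 2.085 -1.56
v -1.588 2.153 -1.312
v -2.869 3.675 -0.58
v -1.601 2.365 -1.662
v -1.786 2.522 -1.991
v -2.107 2.592 -2.236
v -2.5 2.562 -2.346
v -2.888 2.437 -2.301
v -3.192 2.242 -2.109
v -3.354 2.017 -1.808
v -3.341 1.804 -1.458
v -3.156 1.648 -1.128
v -2.835 1.577 -0.884
v -2.442 1.608 -0.774
v -2.055 1.733 -0.819
v -1.75 1.927 -1.011
f 2 1 4
f 2 4 3
f 4 1 5
f 4 5 3
f 5 1 6
f 5 6 3
f 6 1 7
f 6 7 3
f 7 1 8
f 7 8 3
f 8 1 9
f 8 9 3
f 9 1 10
f 9 10 3
f 10 1 11
f 10 11 3
f 11 1 12
f 11 12 3
f 12 1 13
f 12 13 3
f 13 1 14
f 13 14 3
f 14 1 2
f 14 2 3
f 16 15 19
f 16 19 17
f 17 19 20
f 17 20 18
f 19 15 21
f 19 21 20
f 20 21 22
f 20 22 18
f 21 15 23
f 21 23 22
f 22 23 24
f 22 24 18
f 23 15 25
f 23 25 24
f 24 25 26
f 24 26 18
f 25 15 27
f 25 27 26
f 26 27 28
f 26 28 18
f 27 15 29
f 27 29 28
f 28 29 30
f 28 30 18
f 29 15 31
f 29 31 30
f 30 31 32
f 30 32 18
f 31 15 33
f 31 33 32
f 32 33 34
f 32 34 18
f 33 15 35
f 33 35 34
f 34 35 36
f 34 36 18
f 35 15 37
f 35 37 36
f 36 37 38
f 36 38 18
f 37 15 39
f 37 39 38
f 38 39 40
f 38 40 18
f 39 15 41
f 39 41 40
f 40 41 42
f 40 42 18
f 41 15 43
f 41 43 42
f 42 43 44
f 42 44 18
f 43 15 45
f 43 45 44
f 44 45 46
f 44 46 18
f 45 15 47
f 45 47 46
f 46 47 48
f 46 48 18
f 47 15 16
f 47 16 48
f 48 16 17
f 48 17 18
f 50 52 49
f 53 50 49
f 49 52 51
f 51 53 49
f 50 56 52
f 54 50 53
f 54 56 50
f 52 56 51
f 55 53 51
f 51 56 55
f 55 54 53
f 56 54 55
f 58 57 60
f 58 60 59
f 60 57 61
f 60 61 59
f 61 57 62
f 61 62 59
f 62 57 63
f 62 63 59
f 63 57 64
f 63 64 59
f 64 57 65
f 64 65 59
f 65 57 66
f 65 66 59
f 66 57 67
f 66 67 59
f 67 57 68
f 67 68 59
f 68 57 69
f 68 69 59
f 69 57 70
f 69 70 59
f 70 57 71
f 70 71 59
f 71 57 72
f 71 72 59
f 72 57 58
f 72 58 59



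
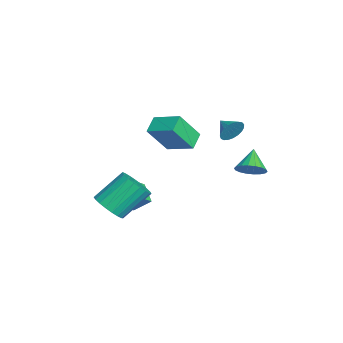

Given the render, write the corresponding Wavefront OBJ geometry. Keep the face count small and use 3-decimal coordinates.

v 3.378 3.045 -0.665
v 3.858 2.864 -0.077
v 2.422 3.275 0.185
v 3.906 3.206 -0.114
v 3.851 3.516 -0.26
v 3.701 3.733 -0.487
v 3.488 3.813 -0.749
v 3.253 3.742 -0.994
v 3.043 3.532 -1.174
v 2.899 3.226 -1.253
v 2.85 2.885 -1.216
v 2.906 2.575 -1.07
v 3.055 2.358 -0.843
v 3.268 2.278 -0.582
v 3.503 2.349 -0.336
v 3.714 2.559 -0.156
v 0.002 -2.584 -4.093
v 0.167 -1.734 -3.398
v 1.026 -2.307 -4.675
v 1.191 -1.457 -3.98
v 0.529 -3.203 -3.46
v 0.694 -2.353 -2.765
v 1.553 -2.926 -4.042
v 1.718 -2.076 -3.347
v -1.345 -1.533 -0.537
v -2.173 -1.132 -0.031
v -1.801 -0.501 -2.103
v -2.629 -0.1 -1.597
v -0.431 -0.32 -0.003
v -1.259 0.081 0.503
v -0.887 0.712 -1.569
v -1.715 1.113 -1.063
v 3.351 -3.586 -2.956
v 4.138 -3.748 -2.487
v 3.635 -2.396 -1.176
v 2.849 -2.234 -1.644
v 4.247 -3.47 -2.733
v 3.744 -2.117 -1.421
v 4.2 -3.211 -3.017
v 3.698 -1.859 -1.705
v 4.007 -3.018 -3.29
v 3.504 -1.666 -1.978
v 3.701 -2.923 -3.506
v 3.198 -1.57 -2.194
v 3.334 -2.942 -3.627
v 2.831 -1.59 -2.315
v 2.97 -3.073 -3.631
v 2.467 -1.721 -2.319
v 2.672 -3.293 -3.519
v 2.169 -1.94 -2.207
v 2.492 -3.563 -3.309
v 1.989 -2.211 -1.998
v 2.46 -3.837 -3.039
v 1.957 -2.485 -1.727
v 2.582 -4.068 -2.754
v 2.079 -2.716 -1.442
v 2.838 -4.216 -2.504
v 2.335 -2.864 -1.192
v 3.182 -4.255 -2.332
v 2.679 -2.902 -1.02
v 3.555 -4.178 -2.268
v 3.053 -2.825 -0.956
v 3.894 -3.999 -2.323
v 3.391 -2.646 -1.011
v -2.6 2.78 -1.387
v -2.248 2.557 -0.776
v -3.44 2.26 -1.093
v -2.378 2.82 -0.683
v -2.546 3.076 -0.711
v -2.724 3.28 -0.856
v -2.881 3.399 -1.094
v -2.989 3.41 -1.381
v -3.029 3.312 -1.67
v -2.996 3.122 -1.91
v -2.894 2.873 -2.06
v -2.742 2.608 -2.093
v -2.565 2.373 -2.004
v -2.394 2.208 -1.809
v -2.259 2.141 -1.54
v -2.183 2.186 -1.245
v -2.179 2.333 -0.975
f 2 1 4
f 2 4 3
f 4 1 5
f 4 5 3
f 5 1 6
f 5 6 3
f 6 1 7
f 6 7 3
f 7 1 8
f 7 8 3
f 8 1 9
f 8 9 3
f 9 1 10
f 9 10 3
f 10 1 11
f 10 11 3
f 11 1 12
f 11 12 3
f 12 1 13
f 12 13 3
f 13 1 14
f 13 14 3
f 14 1 15
f 14 15 3
f 15 1 16
f 15 16 3
f 16 1 2
f 16 2 3
f 18 20 17
f 21 18 17
f 17 20 19
f 19 21 17
f 18 24 20
f 22 18 21
f 22 24 18
f 20 24 19
f 23 21 19
f 19 24 23
f 23 22 21
f 24 22 23
f 26 28 25
f 29 26 25
f 25 28 27
f 27 29 25
f 26 32 28
f 30 26 29
f 30 32 26
f 28 32 27
f 31 29 27
f 27 32 31
f 31 30 29
f 32 30 31
f 34 33 37
f 34 37 35
f 35 37 38
f 35 38 36
f 37 33 39
f 37 39 38
f 38 39 40
f 38 40 36
f 39 33 41
f 39 41 40
f 40 41 42
f 40 42 36
f 41 33 43
f 41 43 42
f 42 43 44
f 42 44 36
f 43 33 45
f 43 45 44
f 44 45 46
f 44 46 36
f 45 33 47
f 45 47 46
f 46 47 48
f 46 48 36
f 47 33 49
f 47 49 48
f 48 49 50
f 48 50 36
f 49 33 51
f 49 51 50
f 50 51 52
f 50 52 36
f 51 33 53
f 51 53 52
f 52 53 54
f 52 54 36
f 53 33 55
f 53 55 54
f 54 55 56
f 54 56 36
f 55 33 57
f 55 57 56
f 56 57 58
f 56 58 36
f 57 33 59
f 57 59 58
f 58 59 60
f 58 60 36
f 59 33 61
f 59 61 60
f 60 61 62
f 60 62 36
f 61 33 63
f 61 63 62
f 62 63 64
f 62 64 36
f 63 33 34
f 63 34 64
f 64 34 35
f 64 35 36
f 66 65 68
f 66 68 67
f 68 65 69
f 68 69 67
f 69 65 70
f 69 70 67
f 70 65 71
f 70 71 67
f 71 65 72
f 71 72 67
f 72 65 73
f 72 73 67
f 73 65 74
f 73 74 67
f 74 65 75
f 74 75 67
f 75 65 76
f 75 76 67
f 76 65 77
f 76 77 67
f 77 65 78
f 77 78 67
f 78 65 79
f 78 79 67
f 79 65 80
f 79 80 67
f 80 65 81
f 80 81 67
f 81 65 66
f 81 66 67



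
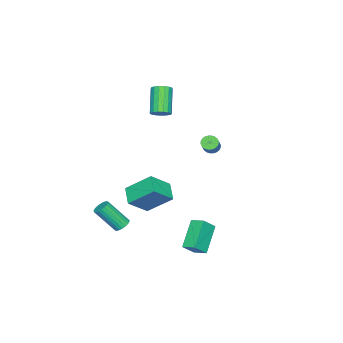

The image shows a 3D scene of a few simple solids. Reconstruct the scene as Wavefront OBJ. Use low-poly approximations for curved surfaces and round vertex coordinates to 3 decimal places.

v 2.633 -1.348 -2.386
v 1.786 -2.014 -1.858
v 2.268 0.035 -1.228
v 1.42 -0.631 -0.701
v 3.7 -1.909 -1.379
v 2.852 -2.575 -0.852
v 3.334 -0.526 -0.222
v 2.487 -1.192 0.306
v -2.06 -3.157 2.407
v -1.569 -3.344 2.716
v -2.649 -3.889 4.103
v -3.14 -3.703 3.793
v -1.602 -3.066 2.799
v -2.682 -3.612 4.186
v -1.741 -2.809 2.793
v -2.821 -3.355 4.179
v -1.952 -2.632 2.698
v -3.032 -3.177 4.084
v -2.189 -2.575 2.536
v -3.269 -3.121 3.922
v -2.395 -2.652 2.345
v -3.475 -3.197 3.731
v -2.525 -2.844 2.168
v -3.605 -3.389 3.554
v -2.549 -3.108 2.045
v -3.629 -3.654 3.432
v -2.46 -3.383 2.006
v -3.54 -3.929 3.392
v -2.28 -3.607 2.058
v -3.36 -4.153 3.445
v -2.049 -3.728 2.191
v -3.129 -4.273 3.577
v -1.821 -3.717 2.373
v -2.901 -4.263 3.759
v -1.648 -3.579 2.562
v -2.728 -4.124 3.948
v -3.992 -0.963 -0.58
v -3.644 -0.91 -0.949
v -2.88 -0.643 -0.189
v -3.228 -0.697 0.18
v -3.719 -0.726 -0.938
v -2.954 -0.459 -0.179
v -3.835 -0.577 -0.874
v -3.07 -0.311 -0.114
v -3.975 -0.488 -0.764
v -3.211 -0.221 -0.005
v -4.118 -0.471 -0.626
v -3.353 -0.204 0.133
v -4.241 -0.529 -0.482
v -3.477 -0.262 0.278
v -4.327 -0.653 -0.352
v -3.562 -0.387 0.408
v -4.362 -0.825 -0.257
v -3.597 -0.558 0.503
v -4.34 -1.017 -0.211
v -3.576 -0.75 0.549
v -4.266 -1.201 -0.221
v -3.501 -0.934 0.538
v -4.15 -1.349 -0.286
v -3.385 -1.083 0.474
v -4.009 -1.439 -0.395
v -3.245 -1.172 0.364
v -3.867 -1.456 -0.533
v -3.102 -1.189 0.226
v -3.743 -1.398 -0.678
v -2.979 -1.131 0.082
v -3.658 -1.273 -0.808
v -2.893 -1.007 -0.048
v -3.623 -1.102 -0.903
v -2.858 -0.835 -0.143
v 1.806 -3.427 -4.639
v 2.303 -3.285 -4.69
v 2.752 -4.35 -3.271
v 2.254 -4.493 -3.221
v 2.227 -3.135 -4.553
v 2.676 -4.201 -3.135
v 2.078 -3.036 -4.432
v 2.527 -4.102 -3.013
v 1.882 -3.005 -4.346
v 2.331 -4.07 -2.928
v 1.673 -3.046 -4.311
v 2.122 -4.112 -2.893
v 1.487 -3.154 -4.333
v 1.935 -4.219 -2.914
v 1.355 -3.309 -4.408
v 1.804 -4.374 -2.989
v 1.302 -3.484 -4.523
v 1.751 -4.549 -3.104
v 1.336 -3.649 -4.658
v 1.785 -4.715 -3.239
v 1.451 -3.777 -4.789
v 1.9 -4.842 -3.371
v 1.627 -3.843 -4.895
v 2.076 -4.909 -3.477
v 1.834 -3.838 -4.957
v 2.283 -4.903 -3.538
v 2.037 -3.762 -4.964
v 2.485 -4.827 -3.545
v 2.199 -3.628 -4.914
v 2.648 -4.693 -3.496
v 2.293 -3.459 -4.817
v 2.742 -4.524 -3.399
v 1.673 1.518 -3.199
v 2.38 1.195 -2.463
v 1.773 2.322 -2.942
v 2.48 2 -2.206
v 3.06 1.74 -4.434
v 3.767 1.418 -3.698
v 3.16 2.545 -4.177
v 3.867 2.222 -3.441
f 2 4 1
f 5 2 1
f 1 4 3
f 3 5 1
f 2 8 4
f 6 2 5
f 6 8 2
f 4 8 3
f 7 5 3
f 3 8 7
f 7 6 5
f 8 6 7
f 10 9 13
f 10 13 11
f 11 13 14
f 11 14 12
f 13 9 15
f 13 15 14
f 14 15 16
f 14 16 12
f 15 9 17
f 15 17 16
f 16 17 18
f 16 18 12
f 17 9 19
f 17 19 18
f 18 19 20
f 18 20 12
f 19 9 21
f 19 21 20
f 20 21 22
f 20 22 12
f 21 9 23
f 21 23 22
f 22 23 24
f 22 24 12
f 23 9 25
f 23 25 24
f 24 25 26
f 24 26 12
f 25 9 27
f 25 27 26
f 26 27 28
f 26 28 12
f 27 9 29
f 27 29 28
f 28 29 30
f 28 30 12
f 29 9 31
f 29 31 30
f 30 31 32
f 30 32 12
f 31 9 33
f 31 33 32
f 32 33 34
f 32 34 12
f 33 9 35
f 33 35 34
f 34 35 36
f 34 36 12
f 35 9 10
f 35 10 36
f 36 10 11
f 36 11 12
f 38 37 41
f 38 41 39
f 39 41 42
f 39 42 40
f 41 37 43
f 41 43 42
f 42 43 44
f 42 44 40
f 43 37 45
f 43 45 44
f 44 45 46
f 44 46 40
f 45 37 47
f 45 47 46
f 46 47 48
f 46 48 40
f 47 37 49
f 47 49 48
f 48 49 50
f 48 50 40
f 49 37 51
f 49 51 50
f 50 51 52
f 50 52 40
f 51 37 53
f 51 53 52
f 52 53 54
f 52 54 40
f 53 37 55
f 53 55 54
f 54 55 56
f 54 56 40
f 55 37 57
f 55 57 56
f 56 57 58
f 56 58 40
f 57 37 59
f 57 59 58
f 58 59 60
f 58 60 40
f 59 37 61
f 59 61 60
f 60 61 62
f 60 62 40
f 61 37 63
f 61 63 62
f 62 63 64
f 62 64 40
f 63 37 65
f 63 65 64
f 64 65 66
f 64 66 40
f 65 37 67
f 65 67 66
f 66 67 68
f 66 68 40
f 67 37 69
f 67 69 68
f 68 69 70
f 68 70 40
f 69 37 38
f 69 38 70
f 70 38 39
f 70 39 40
f 72 71 75
f 72 75 73
f 73 75 76
f 73 76 74
f 75 71 77
f 75 77 76
f 76 77 78
f 76 78 74
f 77 71 79
f 77 79 78
f 78 79 80
f 78 80 74
f 79 71 81
f 79 81 80
f 80 81 82
f 80 82 74
f 81 71 83
f 81 83 82
f 82 83 84
f 82 84 74
f 83 71 85
f 83 85 84
f 84 85 86
f 84 86 74
f 85 71 87
f 85 87 86
f 86 87 88
f 86 88 74
f 87 71 89
f 87 89 88
f 88 89 90
f 88 90 74
f 89 71 91
f 89 91 90
f 90 91 92
f 90 92 74
f 91 71 93
f 91 93 92
f 92 93 94
f 92 94 74
f 93 71 95
f 93 95 94
f 94 95 96
f 94 96 74
f 95 71 97
f 95 97 96
f 96 97 98
f 96 98 74
f 97 71 99
f 97 99 98
f 98 99 100
f 98 100 74
f 99 71 101
f 99 101 100
f 100 101 102
f 100 102 74
f 101 71 72
f 101 72 102
f 102 72 73
f 102 73 74
f 104 106 103
f 107 104 103
f 103 106 105
f 105 107 103
f 104 110 106
f 108 104 107
f 108 110 104
f 106 110 105
f 109 107 105
f 105 110 109
f 109 108 107
f 110 108 109



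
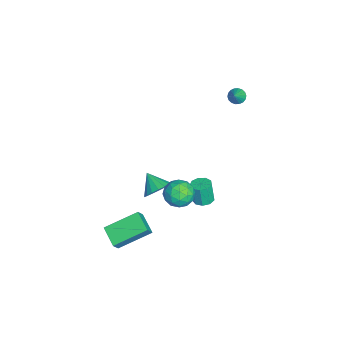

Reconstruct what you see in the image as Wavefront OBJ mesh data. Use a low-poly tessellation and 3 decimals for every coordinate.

v -3.803 2.942 3.16
v -3.509 3.291 2.932
v -3.057 2.798 3.9
v -3.631 3.415 3.079
v -3.786 3.445 3.241
v -3.945 3.376 3.388
v -4.076 3.22 3.489
v -4.152 3.01 3.525
v -4.16 2.786 3.489
v -4.096 2.593 3.388
v -3.975 2.469 3.241
v -3.819 2.439 3.079
v -3.66 2.508 2.932
v -3.53 2.664 2.831
v -3.453 2.874 2.795
v -3.446 3.098 2.831
v 0.122 1.348 -2.172
v 0.593 1.708 -2.08
v 0.469 1.552 -0.836
v -0.002 1.192 -0.928
v 0.247 1.929 -2.087
v 0.123 1.772 -0.843
v -0.157 1.878 -2.133
v -0.281 1.722 -0.889
v -0.431 1.579 -2.198
v -0.555 1.423 -0.954
v -0.446 1.172 -2.251
v -0.57 1.016 -1.007
v -0.196 0.848 -2.266
v -0.319 0.692 -1.022
v 0.204 0.757 -2.238
v 0.08 0.601 -0.994
v 0.565 0.943 -2.179
v 0.441 0.787 -0.935
v 0.719 1.319 -2.116
v 0.595 1.163 -0.872
v 4.223 -2.892 -2.326
v 3.206 -3.453 -1.865
v 3.669 -1.154 -1.435
v 2.651 -1.715 -0.974
v 4.649 -3.105 -1.646
v 3.631 -3.666 -1.185
v 4.094 -1.367 -0.755
v 3.077 -1.928 -0.294
v 0.705 -1.025 -0.863
v 1.349 -1.576 -0.668
v -0.065 -1.675 -0.157
v 1.378 -1.308 -0.39
v 1.273 -0.983 -0.206
v 1.056 -0.667 -0.152
v 0.769 -0.422 -0.24
v 0.469 -0.297 -0.45
v 0.216 -0.315 -0.743
v 0.06 -0.475 -1.059
v 0.032 -0.743 -1.337
v 0.136 -1.067 -1.521
v 0.354 -1.383 -1.574
v 0.64 -1.628 -1.487
v 0.94 -1.754 -1.277
v 1.193 -1.735 -0.984
v 2.164 0.476 1.314
v 2.682 0.519 0.6
v 3.218 -0.159 2.04
v 3.736 -0.116 1.326
v 3.515 0.623 1.756
v 2.864 1.015 1.308
v 3.036 -0.655 1.332
v 2.385 -0.263 0.884
v 3.221 -0.18 0.611
v 3.517 0.61 0.873
v 2.383 -0.25 1.767
v 2.679 0.54 2.029
v 2.33 0.554 0.893
v 3.57 -0.194 1.747
v 3.44 0.241 2
v 3.744 0.266 1.58
v 2.437 0.845 1.309
v 2.742 0.871 0.89
v 3.231 0.931 1.569
v 3.158 -0.511 1.75
v 3.463 -0.485 1.331
v 2.156 0.094 1.06
v 2.46 0.119 0.64
v 2.669 -0.571 1.071
v 2.952 0.168 0.48
v 3.571 -0.206 0.907
v 3.16 -0.523 0.911
v 2.777 -0.292 0.647
v 3.125 0.632 0.634
v 3.745 0.258 1.061
v 3.615 0.693 1.314
v 3.232 0.924 1.05
v 3.442 0.221 0.641
v 2.155 0.102 1.579
v 2.775 -0.272 2.006
v 2.668 -0.564 1.59
v 2.285 -0.333 1.326
v 2.329 0.566 1.733
v 2.948 0.192 2.16
v 3.123 0.652 1.993
v 2.74 0.883 1.729
v 2.458 0.139 1.999
f 2 1 4
f 2 4 3
f 4 1 5
f 4 5 3
f 5 1 6
f 5 6 3
f 6 1 7
f 6 7 3
f 7 1 8
f 7 8 3
f 8 1 9
f 8 9 3
f 9 1 10
f 9 10 3
f 10 1 11
f 10 11 3
f 11 1 12
f 11 12 3
f 12 1 13
f 12 13 3
f 13 1 14
f 13 14 3
f 14 1 15
f 14 15 3
f 15 1 16
f 15 16 3
f 16 1 2
f 16 2 3
f 18 17 21
f 18 21 19
f 19 21 22
f 19 22 20
f 21 17 23
f 21 23 22
f 22 23 24
f 22 24 20
f 23 17 25
f 23 25 24
f 24 25 26
f 24 26 20
f 25 17 27
f 25 27 26
f 26 27 28
f 26 28 20
f 27 17 29
f 27 29 28
f 28 29 30
f 28 30 20
f 29 17 31
f 29 31 30
f 30 31 32
f 30 32 20
f 31 17 33
f 31 33 32
f 32 33 34
f 32 34 20
f 33 17 35
f 33 35 34
f 34 35 36
f 34 36 20
f 35 17 18
f 35 18 36
f 36 18 19
f 36 19 20
f 38 40 37
f 41 38 37
f 37 40 39
f 39 41 37
f 38 44 40
f 42 38 41
f 42 44 38
f 40 44 39
f 43 41 39
f 39 44 43
f 43 42 41
f 44 42 43
f 46 45 48
f 46 48 47
f 48 45 49
f 48 49 47
f 49 45 50
f 49 50 47
f 50 45 51
f 50 51 47
f 51 45 52
f 51 52 47
f 52 45 53
f 52 53 47
f 53 45 54
f 53 54 47
f 54 45 55
f 54 55 47
f 55 45 56
f 55 56 47
f 56 45 57
f 56 57 47
f 57 45 58
f 57 58 47
f 58 45 59
f 58 59 47
f 59 45 60
f 59 60 47
f 60 45 46
f 60 46 47
f 61 98 77
f 98 72 101
f 77 101 66
f 98 101 77
f 61 77 73
f 77 66 78
f 73 78 62
f 77 78 73
f 61 73 82
f 73 62 83
f 82 83 68
f 73 83 82
f 61 82 94
f 82 68 97
f 94 97 71
f 82 97 94
f 61 94 98
f 94 71 102
f 98 102 72
f 94 102 98
f 62 78 89
f 78 66 92
f 89 92 70
f 78 92 89
f 66 101 79
f 101 72 100
f 79 100 65
f 101 100 79
f 72 102 99
f 102 71 95
f 99 95 63
f 102 95 99
f 71 97 96
f 97 68 84
f 96 84 67
f 97 84 96
f 68 83 88
f 83 62 85
f 88 85 69
f 83 85 88
f 64 90 76
f 90 70 91
f 76 91 65
f 90 91 76
f 64 76 74
f 76 65 75
f 74 75 63
f 76 75 74
f 64 74 81
f 74 63 80
f 81 80 67
f 74 80 81
f 64 81 86
f 81 67 87
f 86 87 69
f 81 87 86
f 64 86 90
f 86 69 93
f 90 93 70
f 86 93 90
f 65 91 79
f 91 70 92
f 79 92 66
f 91 92 79
f 63 75 99
f 75 65 100
f 99 100 72
f 75 100 99
f 67 80 96
f 80 63 95
f 96 95 71
f 80 95 96
f 69 87 88
f 87 67 84
f 88 84 68
f 87 84 88
f 70 93 89
f 93 69 85
f 89 85 62
f 93 85 89



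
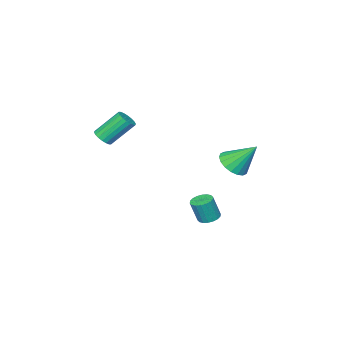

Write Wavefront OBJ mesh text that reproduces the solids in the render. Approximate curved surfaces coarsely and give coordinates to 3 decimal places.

v -1.638 2.657 -4.069
v -1.186 2.305 -4.249
v -0.85 2.092 -2.991
v -1.302 2.443 -2.811
v -1.073 2.547 -4.239
v -0.737 2.334 -2.98
v -1.072 2.81 -4.195
v -0.736 2.597 -2.936
v -1.183 3.043 -4.126
v -0.846 2.83 -2.867
v -1.384 3.199 -4.045
v -1.047 2.986 -2.787
v -1.635 3.248 -3.97
v -1.299 3.035 -2.711
v -1.887 3.18 -3.914
v -1.551 2.967 -2.656
v -2.09 3.008 -3.889
v -1.754 2.795 -2.631
v -2.203 2.766 -3.9
v -1.867 2.553 -2.641
v -2.204 2.503 -3.944
v -1.868 2.29 -2.685
v -2.094 2.27 -4.013
v -1.757 2.057 -2.754
v -1.893 2.114 -4.093
v -1.556 1.901 -2.835
v -1.641 2.065 -4.169
v -1.305 1.852 -2.91
v -1.389 2.133 -4.224
v -1.053 1.92 -2.966
v -2.721 3.239 -0.486
v -2.111 2.848 0.047
v -3.239 4.301 0.886
v -1.907 3.154 -0.112
v -1.864 3.477 -0.346
v -1.991 3.752 -0.607
v -2.263 3.926 -0.844
v -2.625 3.964 -1.011
v -3.007 3.859 -1.073
v -3.331 3.631 -1.019
v -3.535 3.325 -0.86
v -3.578 3.002 -0.626
v -3.451 2.727 -0.365
v -3.179 2.553 -0.128
v -2.817 2.514 0.039
v -2.435 2.62 0.101
v 3.081 0.149 2.244
v 3.522 0.125 2.588
v 2.601 0.848 3.82
v 2.159 0.871 3.476
v 3.549 0.347 2.478
v 2.628 1.07 3.71
v 3.483 0.53 2.321
v 2.562 1.253 3.554
v 3.338 0.637 2.15
v 2.417 1.36 3.382
v 3.142 0.647 1.997
v 2.22 1.37 3.229
v 2.933 0.559 1.893
v 2.012 1.282 3.125
v 2.754 0.389 1.858
v 1.832 1.112 3.09
v 2.639 0.172 1.9
v 1.718 0.895 3.132
v 2.612 -0.05 2.01
v 1.691 0.673 3.242
v 2.678 -0.233 2.166
v 1.757 0.49 3.399
v 2.823 -0.34 2.338
v 1.902 0.383 3.57
v 3.02 -0.35 2.491
v 2.098 0.373 3.723
v 3.228 -0.262 2.595
v 2.307 0.461 3.827
v 3.408 -0.092 2.63
v 2.486 0.631 3.862
f 2 1 5
f 2 5 3
f 3 5 6
f 3 6 4
f 5 1 7
f 5 7 6
f 6 7 8
f 6 8 4
f 7 1 9
f 7 9 8
f 8 9 10
f 8 10 4
f 9 1 11
f 9 11 10
f 10 11 12
f 10 12 4
f 11 1 13
f 11 13 12
f 12 13 14
f 12 14 4
f 13 1 15
f 13 15 14
f 14 15 16
f 14 16 4
f 15 1 17
f 15 17 16
f 16 17 18
f 16 18 4
f 17 1 19
f 17 19 18
f 18 19 20
f 18 20 4
f 19 1 21
f 19 21 20
f 20 21 22
f 20 22 4
f 21 1 23
f 21 23 22
f 22 23 24
f 22 24 4
f 23 1 25
f 23 25 24
f 24 25 26
f 24 26 4
f 25 1 27
f 25 27 26
f 26 27 28
f 26 28 4
f 27 1 29
f 27 29 28
f 28 29 30
f 28 30 4
f 29 1 2
f 29 2 30
f 30 2 3
f 30 3 4
f 32 31 34
f 32 34 33
f 34 31 35
f 34 35 33
f 35 31 36
f 35 36 33
f 36 31 37
f 36 37 33
f 37 31 38
f 37 38 33
f 38 31 39
f 38 39 33
f 39 31 40
f 39 40 33
f 40 31 41
f 40 41 33
f 41 31 42
f 41 42 33
f 42 31 43
f 42 43 33
f 43 31 44
f 43 44 33
f 44 31 45
f 44 45 33
f 45 31 46
f 45 46 33
f 46 31 32
f 46 32 33
f 48 47 51
f 48 51 49
f 49 51 52
f 49 52 50
f 51 47 53
f 51 53 52
f 52 53 54
f 52 54 50
f 53 47 55
f 53 55 54
f 54 55 56
f 54 56 50
f 55 47 57
f 55 57 56
f 56 57 58
f 56 58 50
f 57 47 59
f 57 59 58
f 58 59 60
f 58 60 50
f 59 47 61
f 59 61 60
f 60 61 62
f 60 62 50
f 61 47 63
f 61 63 62
f 62 63 64
f 62 64 50
f 63 47 65
f 63 65 64
f 64 65 66
f 64 66 50
f 65 47 67
f 65 67 66
f 66 67 68
f 66 68 50
f 67 47 69
f 67 69 68
f 68 69 70
f 68 70 50
f 69 47 71
f 69 71 70
f 70 71 72
f 70 72 50
f 71 47 73
f 71 73 72
f 72 73 74
f 72 74 50
f 73 47 75
f 73 75 74
f 74 75 76
f 74 76 50
f 75 47 48
f 75 48 76
f 76 48 49
f 76 49 50



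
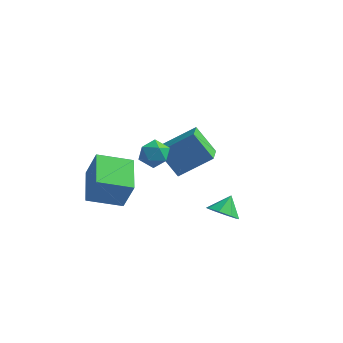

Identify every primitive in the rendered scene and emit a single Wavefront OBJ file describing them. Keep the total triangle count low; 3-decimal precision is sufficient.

v -1.374 2.653 -2.897
v 0.231 3.425 -1.728
v -1.615 3.95 -3.423
v -0.01 4.722 -2.254
v -0.23 2.318 -4.246
v 1.375 3.09 -3.077
v -0.471 3.615 -4.772
v 1.134 4.387 -3.603
v -3.35 -2.571 -2.784
v -2.749 -2.667 -1.153
v -3.999 -0.669 -2.432
v -3.399 -0.766 -0.802
v -1.681 -1.894 -3.358
v -1.081 -1.991 -1.728
v -2.331 0.007 -3.007
v -1.73 -0.089 -1.376
v 3.331 -2.247 -2.28
v 3.931 -1.931 -2.793
v 3.529 -1.453 -1.56
v 3.344 -1.677 -2.911
v 2.749 -1.757 -2.66
v 2.495 -2.123 -2.186
v 2.731 -2.562 -1.768
v 3.318 -2.816 -1.65
v 3.913 -2.737 -1.901
v 4.167 -2.37 -2.374
v -0.641 0.616 -0.68
v -0.128 0.065 -1.099
v -1.192 -0.445 0.039
v -0.679 -0.996 -0.38
v -0.343 -0.438 0.184
v -0.002 0.218 -0.26
v -1.318 -0.598 -0.8
v -0.977 0.058 -1.244
v -0.546 -0.685 -1.173
v 0.057 -0.587 -0.565
v -1.377 0.207 -0.495
v -0.774 0.305 0.113
f 2 4 1
f 5 2 1
f 1 4 3
f 3 5 1
f 2 8 4
f 6 2 5
f 6 8 2
f 4 8 3
f 7 5 3
f 3 8 7
f 7 6 5
f 8 6 7
f 10 12 9
f 13 10 9
f 9 12 11
f 11 13 9
f 10 16 12
f 14 10 13
f 14 16 10
f 12 16 11
f 15 13 11
f 11 16 15
f 15 14 13
f 16 14 15
f 18 17 20
f 18 20 19
f 20 17 21
f 20 21 19
f 21 17 22
f 21 22 19
f 22 17 23
f 22 23 19
f 23 17 24
f 23 24 19
f 24 17 25
f 24 25 19
f 25 17 26
f 25 26 19
f 26 17 18
f 26 18 19
f 27 38 32
f 27 32 28
f 27 28 34
f 27 34 37
f 27 37 38
f 28 32 36
f 32 38 31
f 38 37 29
f 37 34 33
f 34 28 35
f 30 36 31
f 30 31 29
f 30 29 33
f 30 33 35
f 30 35 36
f 31 36 32
f 29 31 38
f 33 29 37
f 35 33 34
f 36 35 28



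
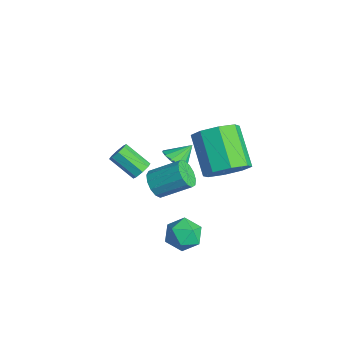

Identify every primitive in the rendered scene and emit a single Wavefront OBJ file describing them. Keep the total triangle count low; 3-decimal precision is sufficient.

v 1.823 -0.048 -0.475
v 2.385 0.593 0.171
v 0.699 0.789 1.442
v 0.137 0.148 0.795
v 1.991 1.007 -0.415
v 0.305 1.203 0.856
v 1.498 0.803 -1.037
v -0.187 0.999 0.234
v 1.196 0.101 -1.33
v -0.49 0.296 -0.059
v 1.261 -0.689 -1.122
v -0.425 -0.493 0.149
v 1.655 -1.103 -0.536
v -0.031 -0.907 0.735
v 2.147 -0.899 0.086
v 0.462 -0.703 1.357
v 2.45 -0.196 0.379
v 0.764 -0.001 1.65
v -2.789 -0.44 -3.634
v -2.393 -0.824 -3.126
v -2.851 0.46 -2.906
v -2.128 -0.635 -3.337
v -2.04 -0.393 -3.628
v -2.153 -0.165 -3.921
v -2.436 -0.01 -4.137
v -2.814 0.03 -4.218
v -3.185 -0.057 -4.143
v -3.45 -0.246 -3.931
v -3.537 -0.487 -3.64
v -3.425 -0.716 -3.347
v -3.142 -0.871 -3.132
v -2.764 -0.911 -3.05
v 2.364 -3.572 0.545
v 2.703 -3.359 -0.017
v 3.295 -2.216 0.773
v 2.956 -2.428 1.335
v 2.359 -3.178 -0.021
v 2.951 -2.035 0.768
v 2.017 -3.122 0.154
v 2.609 -1.978 0.944
v 1.785 -3.208 0.454
v 2.377 -2.065 1.243
v 1.736 -3.41 0.782
v 2.328 -2.267 1.572
v 1.888 -3.664 1.036
v 2.479 -2.52 1.825
v 2.19 -3.888 1.133
v 2.782 -2.744 1.923
v 2.548 -4.011 1.044
v 3.139 -2.868 1.834
v 2.847 -3.995 0.797
v 3.439 -2.852 1.586
v 2.993 -3.845 0.469
v 3.585 -2.702 1.259
v 2.939 -3.608 0.166
v 3.531 -2.465 0.956
v 2.625 -1.917 -3.768
v 3.363 -2.043 -3.3
v 1.937 -2.857 -2.94
v 2.675 -2.983 -2.472
v 2.248 -2.212 -2.422
v 2.673 -1.631 -2.934
v 2.627 -3.269 -3.306
v 3.052 -2.688 -3.818
v 3.364 -2.879 -3.014
v 3.13 -2.226 -2.468
v 2.17 -2.674 -3.772
v 1.936 -2.021 -3.226
v 0.298 -3.3 -0.526
v 0.626 -3.689 -0.492
v -0.29 -4.389 0.321
v -0.618 -4 0.286
v 0.676 -3.425 -0.208
v -0.239 -4.125 0.604
v 0.505 -3.088 -0.111
v -0.411 -3.788 0.702
v 0.212 -2.875 -0.257
v -0.703 -3.575 0.555
v -0.03 -2.911 -0.561
v -0.946 -3.611 0.252
v -0.081 -3.175 -0.844
v -0.996 -3.875 -0.032
v 0.091 -3.512 -0.942
v -0.825 -4.212 -0.129
v 0.383 -3.725 -0.795
v -0.532 -4.425 0.017
f 2 1 5
f 2 5 3
f 3 5 6
f 3 6 4
f 5 1 7
f 5 7 6
f 6 7 8
f 6 8 4
f 7 1 9
f 7 9 8
f 8 9 10
f 8 10 4
f 9 1 11
f 9 11 10
f 10 11 12
f 10 12 4
f 11 1 13
f 11 13 12
f 12 13 14
f 12 14 4
f 13 1 15
f 13 15 14
f 14 15 16
f 14 16 4
f 15 1 17
f 15 17 16
f 16 17 18
f 16 18 4
f 17 1 2
f 17 2 18
f 18 2 3
f 18 3 4
f 20 19 22
f 20 22 21
f 22 19 23
f 22 23 21
f 23 19 24
f 23 24 21
f 24 19 25
f 24 25 21
f 25 19 26
f 25 26 21
f 26 19 27
f 26 27 21
f 27 19 28
f 27 28 21
f 28 19 29
f 28 29 21
f 29 19 30
f 29 30 21
f 30 19 31
f 30 31 21
f 31 19 32
f 31 32 21
f 32 19 20
f 32 20 21
f 34 33 37
f 34 37 35
f 35 37 38
f 35 38 36
f 37 33 39
f 37 39 38
f 38 39 40
f 38 40 36
f 39 33 41
f 39 41 40
f 40 41 42
f 40 42 36
f 41 33 43
f 41 43 42
f 42 43 44
f 42 44 36
f 43 33 45
f 43 45 44
f 44 45 46
f 44 46 36
f 45 33 47
f 45 47 46
f 46 47 48
f 46 48 36
f 47 33 49
f 47 49 48
f 48 49 50
f 48 50 36
f 49 33 51
f 49 51 50
f 50 51 52
f 50 52 36
f 51 33 53
f 51 53 52
f 52 53 54
f 52 54 36
f 53 33 55
f 53 55 54
f 54 55 56
f 54 56 36
f 55 33 34
f 55 34 56
f 56 34 35
f 56 35 36
f 57 68 62
f 57 62 58
f 57 58 64
f 57 64 67
f 57 67 68
f 58 62 66
f 62 68 61
f 68 67 59
f 67 64 63
f 64 58 65
f 60 66 61
f 60 61 59
f 60 59 63
f 60 63 65
f 60 65 66
f 61 66 62
f 59 61 68
f 63 59 67
f 65 63 64
f 66 65 58
f 70 69 73
f 70 73 71
f 71 73 74
f 71 74 72
f 73 69 75
f 73 75 74
f 74 75 76
f 74 76 72
f 75 69 77
f 75 77 76
f 76 77 78
f 76 78 72
f 77 69 79
f 77 79 78
f 78 79 80
f 78 80 72
f 79 69 81
f 79 81 80
f 80 81 82
f 80 82 72
f 81 69 83
f 81 83 82
f 82 83 84
f 82 84 72
f 83 69 85
f 83 85 84
f 84 85 86
f 84 86 72
f 85 69 70
f 85 70 86
f 86 70 71
f 86 71 72

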